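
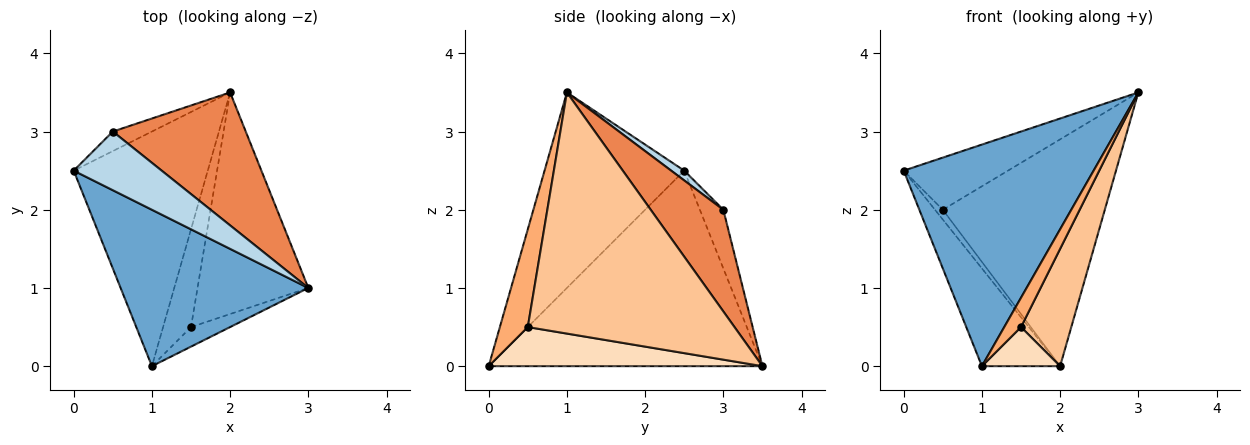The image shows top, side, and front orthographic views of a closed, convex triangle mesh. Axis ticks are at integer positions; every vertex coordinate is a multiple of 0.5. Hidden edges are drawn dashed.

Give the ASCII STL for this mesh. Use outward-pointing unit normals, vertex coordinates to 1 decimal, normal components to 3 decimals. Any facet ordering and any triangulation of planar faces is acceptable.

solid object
 facet normal -0.515 -0.700 0.494
  outer loop
   vertex 1.0 0.0 0.0
   vertex 3.0 1.0 3.5
   vertex 0.0 2.5 2.5
  endloop
 endfacet
 facet normal -0.803 0.229 -0.550
  outer loop
   vertex 2.0 3.5 0.0
   vertex 1.0 0.0 0.0
   vertex 0.0 2.5 2.5
  endloop
 endfacet
 facet normal 0.083 0.662 0.745
  outer loop
   vertex 0.5 3.0 2.0
   vertex 0.0 2.5 2.5
   vertex 3.0 1.0 3.5
  endloop
 endfacet
 facet normal -0.802 0.267 -0.535
  outer loop
   vertex 0.5 3.0 2.0
   vertex 2.0 3.5 0.0
   vertex 0.0 2.5 2.5
  endloop
 endfacet
 facet normal 0.361 0.805 0.472
  outer loop
   vertex 0.5 3.0 2.0
   vertex 3.0 1.0 3.5
   vertex 2.0 3.5 0.0
  endloop
 endfacet
 facet normal 0.811 -0.487 -0.324
  outer loop
   vertex 1.5 0.5 0.5
   vertex 3.0 1.0 3.5
   vertex 1.0 0.0 0.0
  endloop
 endfacet
 facet normal 0.887 -0.216 -0.408
  outer loop
   vertex 1.5 0.5 0.5
   vertex 2.0 3.5 0.0
   vertex 3.0 1.0 3.5
  endloop
 endfacet
 facet normal 0.793 -0.226 -0.566
  outer loop
   vertex 1.5 0.5 0.5
   vertex 1.0 0.0 0.0
   vertex 2.0 3.5 0.0
  endloop
 endfacet
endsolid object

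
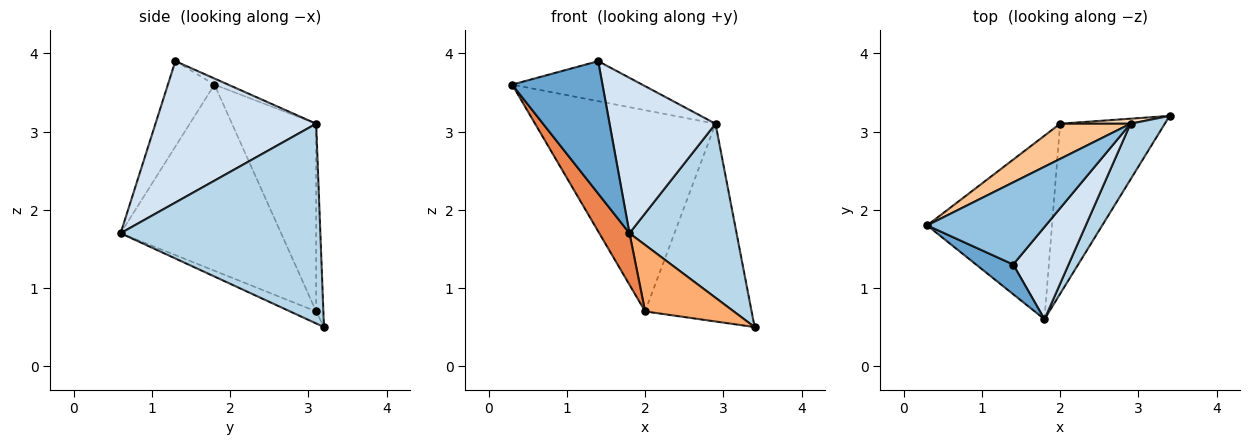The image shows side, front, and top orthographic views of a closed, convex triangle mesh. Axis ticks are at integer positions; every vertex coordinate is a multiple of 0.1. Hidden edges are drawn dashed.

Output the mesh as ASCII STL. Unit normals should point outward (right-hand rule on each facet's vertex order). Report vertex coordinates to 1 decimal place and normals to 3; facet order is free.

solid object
 facet normal -0.450 -0.872 0.196
  outer loop
   vertex 1.4 1.3 3.9
   vertex 0.3 1.8 3.6
   vertex 1.8 0.6 1.7
  endloop
 endfacet
 facet normal -0.046 0.438 0.898
  outer loop
   vertex 2.9 3.1 3.1
   vertex 0.3 1.8 3.6
   vertex 1.4 1.3 3.9
  endloop
 endfacet
 facet normal 0.871 -0.467 0.150
  outer loop
   vertex 2.9 3.1 3.1
   vertex 1.8 0.6 1.7
   vertex 3.4 3.2 0.5
  endloop
 endfacet
 facet normal 0.794 -0.523 0.311
  outer loop
   vertex 2.9 3.1 3.1
   vertex 1.4 1.3 3.9
   vertex 1.8 0.6 1.7
  endloop
 endfacet
 facet normal -0.821 -0.154 -0.550
  outer loop
   vertex 2.0 3.1 0.7
   vertex 1.8 0.6 1.7
   vertex 0.3 1.8 3.6
  endloop
 endfacet
 facet normal -0.106 -0.362 -0.926
  outer loop
   vertex 2.0 3.1 0.7
   vertex 3.4 3.2 0.5
   vertex 1.8 0.6 1.7
  endloop
 endfacet
 facet normal -0.417 0.895 0.157
  outer loop
   vertex 2.0 3.1 0.7
   vertex 0.3 1.8 3.6
   vertex 2.9 3.1 3.1
  endloop
 endfacet
 facet normal -0.068 0.997 0.025
  outer loop
   vertex 2.0 3.1 0.7
   vertex 2.9 3.1 3.1
   vertex 3.4 3.2 0.5
  endloop
 endfacet
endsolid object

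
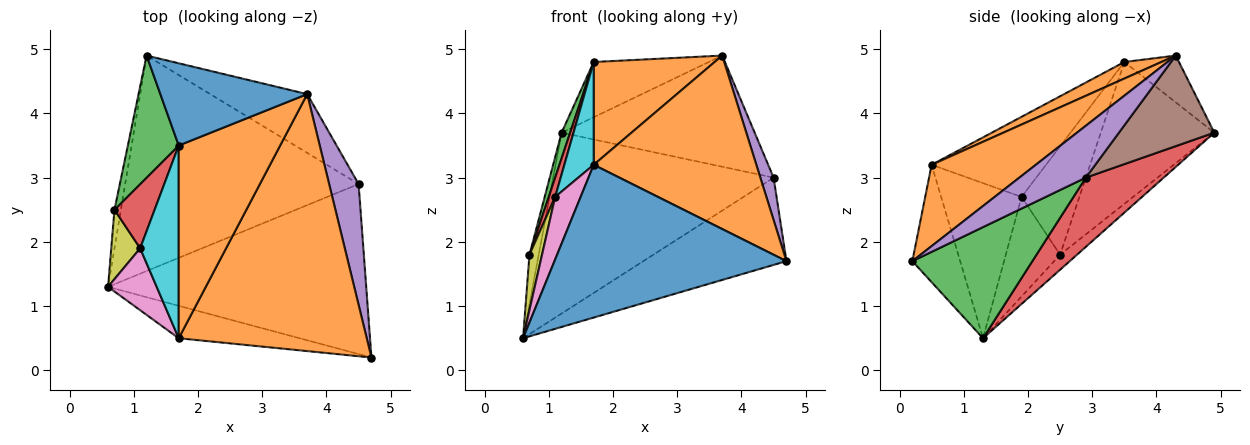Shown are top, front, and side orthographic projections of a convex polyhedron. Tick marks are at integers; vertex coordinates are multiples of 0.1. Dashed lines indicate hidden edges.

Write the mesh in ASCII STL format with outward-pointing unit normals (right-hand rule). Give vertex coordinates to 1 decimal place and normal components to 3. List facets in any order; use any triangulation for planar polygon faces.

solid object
 facet normal -0.198 -0.959 -0.204
  outer loop
   vertex 1.7 0.5 3.2
   vertex 0.6 1.3 0.5
   vertex 4.7 0.2 1.7
  endloop
 endfacet
 facet normal 0.337 -0.527 0.780
  outer loop
   vertex 1.7 0.5 3.2
   vertex 4.7 0.2 1.7
   vertex 3.7 4.3 4.9
  endloop
 endfacet
 facet normal 0.358 0.427 -0.831
  outer loop
   vertex 4.5 2.9 3.0
   vertex 4.7 0.2 1.7
   vertex 0.6 1.3 0.5
  endloop
 endfacet
 facet normal 0.222 0.627 -0.747
  outer loop
   vertex 4.5 2.9 3.0
   vertex 0.6 1.3 0.5
   vertex 1.2 4.9 3.7
  endloop
 endfacet
 facet normal 0.857 -0.171 0.487
  outer loop
   vertex 4.5 2.9 3.0
   vertex 3.7 4.3 4.9
   vertex 4.7 0.2 1.7
  endloop
 endfacet
 facet normal 0.400 0.810 -0.428
  outer loop
   vertex 4.5 2.9 3.0
   vertex 1.2 4.9 3.7
   vertex 3.7 4.3 4.9
  endloop
 endfacet
 facet normal -0.913 -0.289 0.286
  outer loop
   vertex 1.1 1.9 2.7
   vertex 0.6 1.3 0.5
   vertex 1.7 0.5 3.2
  endloop
 endfacet
 facet normal -0.821 0.450 -0.352
  outer loop
   vertex 0.7 2.5 1.8
   vertex 1.2 4.9 3.7
   vertex 0.6 1.3 0.5
  endloop
 endfacet
 facet normal -0.938 -0.217 0.272
  outer loop
   vertex 0.7 2.5 1.8
   vertex 0.6 1.3 0.5
   vertex 1.1 1.9 2.7
  endloop
 endfacet
 facet normal -0.878 -0.225 0.423
  outer loop
   vertex 1.7 3.5 4.8
   vertex 1.1 1.9 2.7
   vertex 1.7 0.5 3.2
  endloop
 endfacet
 facet normal -0.256 0.539 0.802
  outer loop
   vertex 1.7 3.5 4.8
   vertex 3.7 4.3 4.9
   vertex 1.2 4.9 3.7
  endloop
 endfacet
 facet normal 0.143 -0.466 0.873
  outer loop
   vertex 1.7 3.5 4.8
   vertex 1.7 0.5 3.2
   vertex 3.7 4.3 4.9
  endloop
 endfacet
 facet normal -0.939 -0.071 0.337
  outer loop
   vertex 1.7 3.5 4.8
   vertex 1.2 4.9 3.7
   vertex 0.7 2.5 1.8
  endloop
 endfacet
 facet normal -0.933 -0.104 0.345
  outer loop
   vertex 1.7 3.5 4.8
   vertex 0.7 2.5 1.8
   vertex 1.1 1.9 2.7
  endloop
 endfacet
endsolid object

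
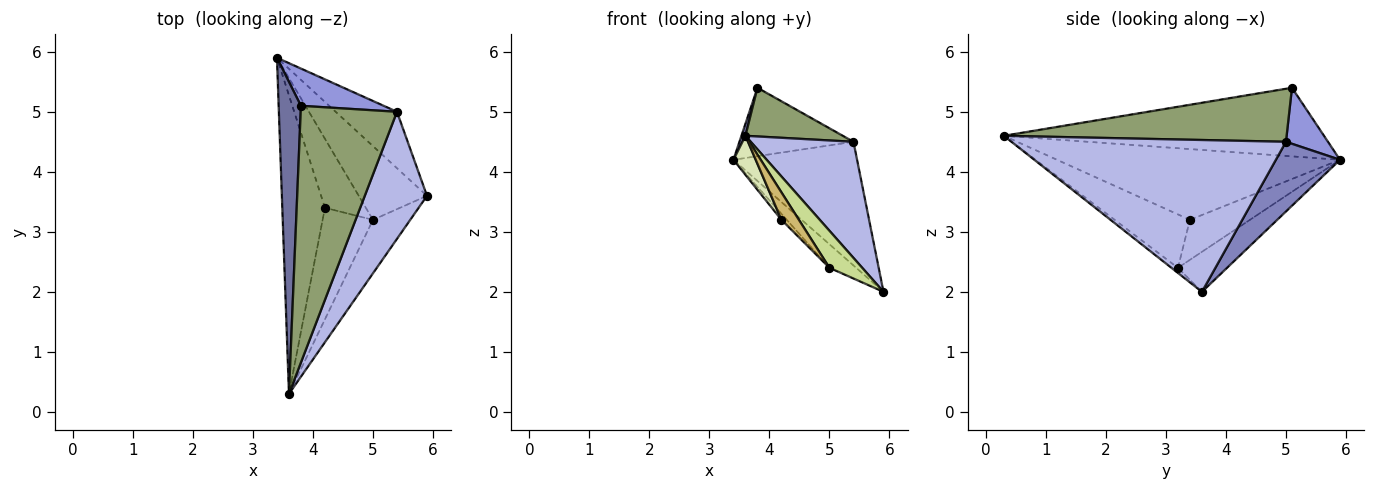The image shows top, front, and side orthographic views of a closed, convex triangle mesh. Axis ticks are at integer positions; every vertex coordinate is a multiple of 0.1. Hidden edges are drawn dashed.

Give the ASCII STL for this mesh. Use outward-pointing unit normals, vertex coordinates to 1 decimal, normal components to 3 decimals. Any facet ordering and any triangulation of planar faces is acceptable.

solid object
 facet normal -0.951 -0.012 0.309
  outer loop
   vertex 3.8 5.1 5.4
   vertex 3.4 5.9 4.2
   vertex 3.6 0.3 4.6
  endloop
 endfacet
 facet normal 0.427 0.823 -0.375
  outer loop
   vertex 5.4 5.0 4.5
   vertex 5.9 3.6 2.0
   vertex 3.4 5.9 4.2
  endloop
 endfacet
 facet normal 0.308 0.836 0.455
  outer loop
   vertex 5.4 5.0 4.5
   vertex 3.4 5.9 4.2
   vertex 3.8 5.1 5.4
  endloop
 endfacet
 facet normal 0.874 -0.327 0.358
  outer loop
   vertex 5.4 5.0 4.5
   vertex 3.6 0.3 4.6
   vertex 5.9 3.6 2.0
  endloop
 endfacet
 facet normal 0.476 -0.164 0.864
  outer loop
   vertex 5.4 5.0 4.5
   vertex 3.8 5.1 5.4
   vertex 3.6 0.3 4.6
  endloop
 endfacet
 facet normal -0.488 0.265 -0.832
  outer loop
   vertex 5.0 3.2 2.4
   vertex 3.4 5.9 4.2
   vertex 5.9 3.6 2.0
  endloop
 endfacet
 facet normal -0.112 -0.566 -0.817
  outer loop
   vertex 5.0 3.2 2.4
   vertex 5.9 3.6 2.0
   vertex 3.6 0.3 4.6
  endloop
 endfacet
 facet normal -0.854 -0.067 -0.515
  outer loop
   vertex 4.2 3.4 3.2
   vertex 3.6 0.3 4.6
   vertex 3.4 5.9 4.2
  endloop
 endfacet
 facet normal -0.698 0.062 -0.713
  outer loop
   vertex 4.2 3.4 3.2
   vertex 3.4 5.9 4.2
   vertex 5.0 3.2 2.4
  endloop
 endfacet
 facet normal -0.718 -0.166 -0.676
  outer loop
   vertex 4.2 3.4 3.2
   vertex 5.0 3.2 2.4
   vertex 3.6 0.3 4.6
  endloop
 endfacet
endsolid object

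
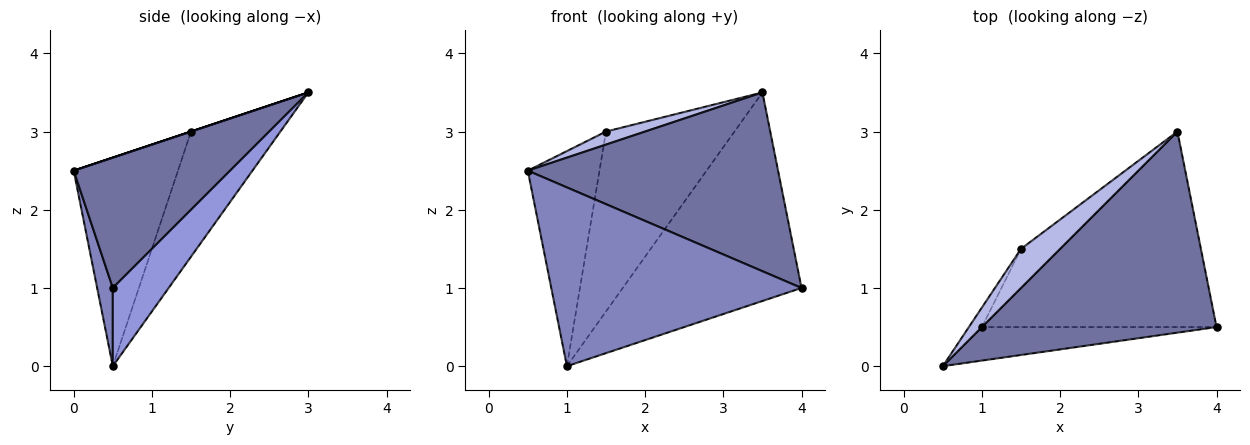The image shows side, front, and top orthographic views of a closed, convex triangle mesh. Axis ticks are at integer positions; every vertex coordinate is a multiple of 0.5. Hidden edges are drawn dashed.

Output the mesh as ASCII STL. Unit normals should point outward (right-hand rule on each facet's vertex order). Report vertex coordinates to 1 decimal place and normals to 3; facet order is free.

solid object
 facet normal 0.383 -0.614 0.690
  outer loop
   vertex 3.5 3.0 3.5
   vertex 0.5 0.0 2.5
   vertex 4.0 0.5 1.0
  endloop
 endfacet
 facet normal 0.061 -0.981 -0.184
  outer loop
   vertex 1.0 0.5 0.0
   vertex 4.0 0.5 1.0
   vertex 0.5 0.0 2.5
  endloop
 endfacet
 facet normal 0.222 0.711 -0.667
  outer loop
   vertex 1.0 0.5 0.0
   vertex 3.5 3.0 3.5
   vertex 4.0 0.5 1.0
  endloop
 endfacet
 facet normal 0.000 -0.316 0.949
  outer loop
   vertex 1.5 1.5 3.0
   vertex 0.5 0.0 2.5
   vertex 3.5 3.0 3.5
  endloop
 endfacet
 facet normal -0.823 0.566 -0.051
  outer loop
   vertex 1.5 1.5 3.0
   vertex 1.0 0.5 0.0
   vertex 0.5 0.0 2.5
  endloop
 endfacet
 facet normal -0.562 0.808 -0.176
  outer loop
   vertex 1.5 1.5 3.0
   vertex 3.5 3.0 3.5
   vertex 1.0 0.5 0.0
  endloop
 endfacet
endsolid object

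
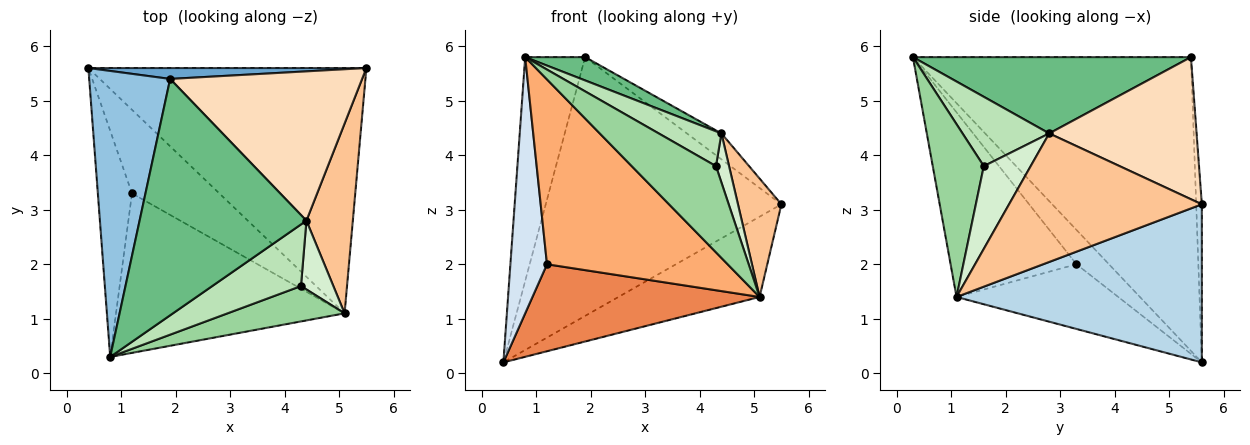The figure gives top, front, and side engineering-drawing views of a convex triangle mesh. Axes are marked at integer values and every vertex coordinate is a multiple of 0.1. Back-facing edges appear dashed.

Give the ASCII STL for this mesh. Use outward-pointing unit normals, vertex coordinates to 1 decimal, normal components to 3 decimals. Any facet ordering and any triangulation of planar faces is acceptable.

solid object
 facet normal -0.024 0.999 0.042
  outer loop
   vertex 1.9 5.4 5.8
   vertex 5.5 5.6 3.1
   vertex 0.4 5.6 0.2
  endloop
 endfacet
 facet normal -0.944 0.204 0.260
  outer loop
   vertex 1.9 5.4 5.8
   vertex 0.4 5.6 0.2
   vertex 0.8 0.3 5.8
  endloop
 endfacet
 facet normal 0.475 0.274 -0.836
  outer loop
   vertex 5.1 1.1 1.4
   vertex 0.4 5.6 0.2
   vertex 5.5 5.6 3.1
  endloop
 endfacet
 facet normal -0.554 -0.624 -0.551
  outer loop
   vertex 1.2 3.3 2.0
   vertex 0.8 0.3 5.8
   vertex 0.4 5.6 0.2
  endloop
 endfacet
 facet normal -0.457 -0.641 -0.617
  outer loop
   vertex 1.2 3.3 2.0
   vertex 0.4 5.6 0.2
   vertex 5.1 1.1 1.4
  endloop
 endfacet
 facet normal -0.467 -0.670 -0.578
  outer loop
   vertex 1.2 3.3 2.0
   vertex 5.1 1.1 1.4
   vertex 0.8 0.3 5.8
  endloop
 endfacet
 facet normal 0.920 -0.207 0.332
  outer loop
   vertex 4.4 2.8 4.4
   vertex 5.1 1.1 1.4
   vertex 5.5 5.6 3.1
  endloop
 endfacet
 facet normal 0.589 0.138 0.796
  outer loop
   vertex 4.4 2.8 4.4
   vertex 5.5 5.6 3.1
   vertex 1.9 5.4 5.8
  endloop
 endfacet
 facet normal 0.414 -0.089 0.906
  outer loop
   vertex 4.4 2.8 4.4
   vertex 1.9 5.4 5.8
   vertex 0.8 0.3 5.8
  endloop
 endfacet
 facet normal 0.489 -0.807 0.331
  outer loop
   vertex 4.3 1.6 3.8
   vertex 0.8 0.3 5.8
   vertex 5.1 1.1 1.4
  endloop
 endfacet
 facet normal 0.562 -0.407 0.720
  outer loop
   vertex 4.3 1.6 3.8
   vertex 4.4 2.8 4.4
   vertex 0.8 0.3 5.8
  endloop
 endfacet
 facet normal 0.901 -0.252 0.353
  outer loop
   vertex 4.3 1.6 3.8
   vertex 5.1 1.1 1.4
   vertex 4.4 2.8 4.4
  endloop
 endfacet
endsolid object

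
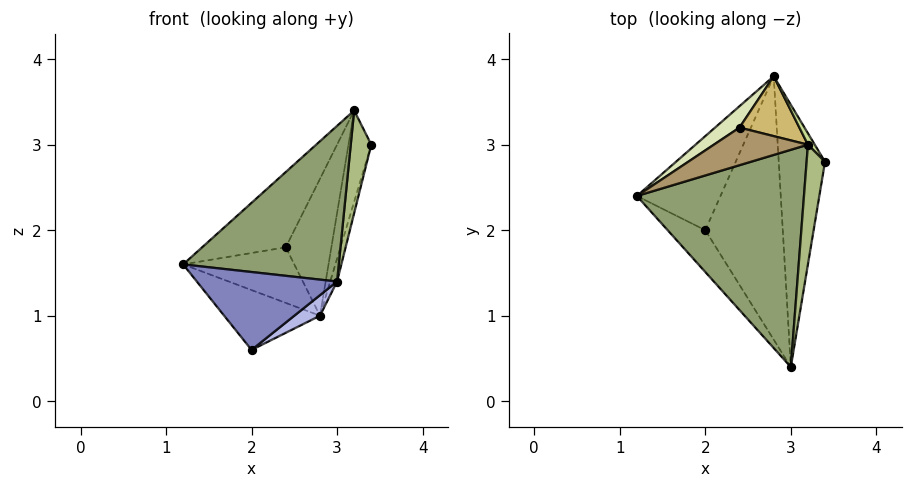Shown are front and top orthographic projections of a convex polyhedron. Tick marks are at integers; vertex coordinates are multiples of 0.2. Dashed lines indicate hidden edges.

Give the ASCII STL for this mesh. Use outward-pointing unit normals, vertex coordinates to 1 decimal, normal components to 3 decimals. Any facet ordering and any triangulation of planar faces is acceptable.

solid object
 facet normal 0.961 0.024 -0.276
  outer loop
   vertex 2.8 3.8 1.0
   vertex 3.4 2.8 3.0
   vertex 3.0 0.4 1.4
  endloop
 endfacet
 facet normal -0.718 -0.613 -0.329
  outer loop
   vertex 2.0 2.0 0.6
   vertex 3.0 0.4 1.4
   vertex 1.2 2.4 1.6
  endloop
 endfacet
 facet normal -0.618 0.422 -0.663
  outer loop
   vertex 2.0 2.0 0.6
   vertex 1.2 2.4 1.6
   vertex 2.8 3.8 1.0
  endloop
 endfacet
 facet normal 0.558 -0.064 -0.827
  outer loop
   vertex 2.0 2.0 0.6
   vertex 2.8 3.8 1.0
   vertex 3.0 0.4 1.4
  endloop
 endfacet
 facet normal -0.487 -0.509 0.710
  outer loop
   vertex 3.2 3.0 3.4
   vertex 1.2 2.4 1.6
   vertex 3.0 0.4 1.4
  endloop
 endfacet
 facet normal 0.655 -0.492 0.573
  outer loop
   vertex 3.2 3.0 3.4
   vertex 3.0 0.4 1.4
   vertex 3.4 2.8 3.0
  endloop
 endfacet
 facet normal 0.778 0.623 0.078
  outer loop
   vertex 3.2 3.0 3.4
   vertex 3.4 2.8 3.0
   vertex 2.8 3.8 1.0
  endloop
 endfacet
 facet normal -0.563 0.771 0.297
  outer loop
   vertex 2.4 3.2 1.8
   vertex 2.8 3.8 1.0
   vertex 1.2 2.4 1.6
  endloop
 endfacet
 facet normal -0.557 0.743 0.371
  outer loop
   vertex 2.4 3.2 1.8
   vertex 1.2 2.4 1.6
   vertex 3.2 3.0 3.4
  endloop
 endfacet
 facet normal -0.497 0.795 0.348
  outer loop
   vertex 2.4 3.2 1.8
   vertex 3.2 3.0 3.4
   vertex 2.8 3.8 1.0
  endloop
 endfacet
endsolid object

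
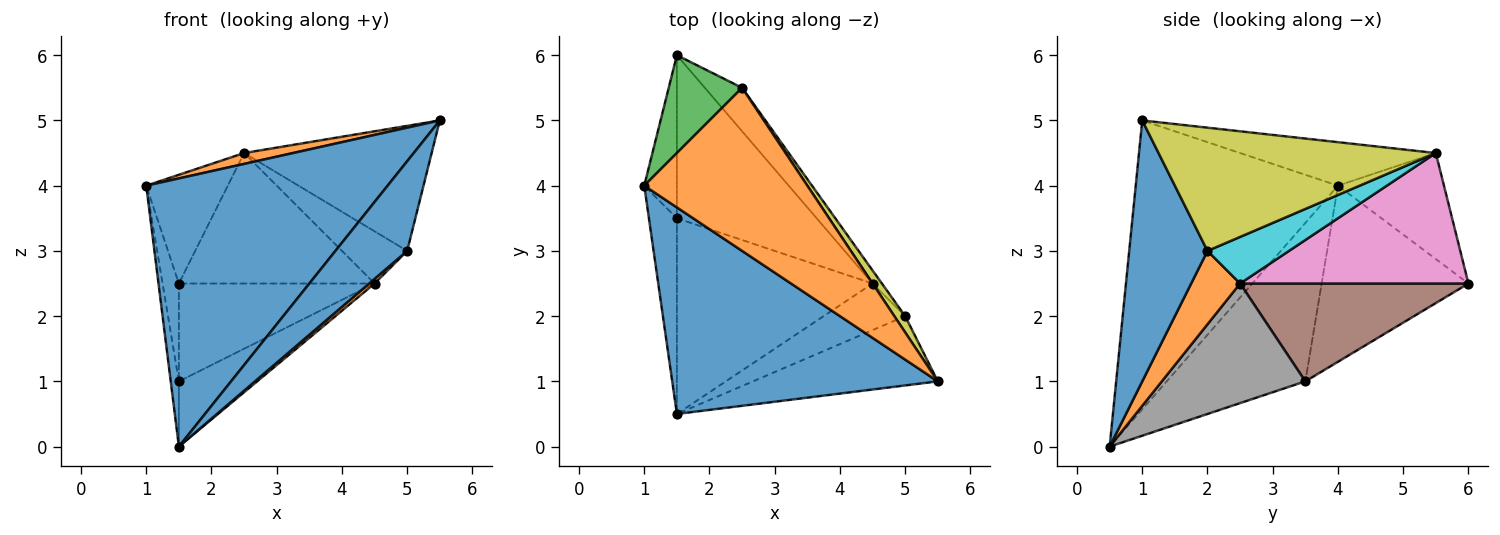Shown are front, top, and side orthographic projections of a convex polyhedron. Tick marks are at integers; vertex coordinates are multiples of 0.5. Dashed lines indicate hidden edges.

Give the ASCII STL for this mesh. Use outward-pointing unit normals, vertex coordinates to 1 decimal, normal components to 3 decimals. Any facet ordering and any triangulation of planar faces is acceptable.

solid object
 facet normal -0.553 -0.660 0.508
  outer loop
   vertex 1.5 0.5 0.0
   vertex 5.5 1.0 5.0
   vertex 1.0 4.0 4.0
  endloop
 endfacet
 facet normal -0.257 -0.064 0.964
  outer loop
   vertex 2.5 5.5 4.5
   vertex 1.0 4.0 4.0
   vertex 5.5 1.0 5.0
  endloop
 endfacet
 facet normal -0.695 0.535 0.481
  outer loop
   vertex 2.5 5.5 4.5
   vertex 1.5 6.0 2.5
   vertex 1.0 4.0 4.0
  endloop
 endfacet
 facet normal -0.983 0.058 -0.173
  outer loop
   vertex 1.5 3.5 1.0
   vertex 1.5 0.5 0.0
   vertex 1.0 4.0 4.0
  endloop
 endfacet
 facet normal -0.977 0.109 -0.181
  outer loop
   vertex 1.5 3.5 1.0
   vertex 1.0 4.0 4.0
   vertex 1.5 6.0 2.5
  endloop
 endfacet
 facet normal 0.515 0.441 -0.735
  outer loop
   vertex 4.5 2.5 2.5
   vertex 1.5 3.5 1.0
   vertex 1.5 6.0 2.5
  endloop
 endfacet
 facet normal 0.742 0.636 -0.212
  outer loop
   vertex 4.5 2.5 2.5
   vertex 1.5 6.0 2.5
   vertex 2.5 5.5 4.5
  endloop
 endfacet
 facet normal 0.502 0.274 -0.821
  outer loop
   vertex 4.5 2.5 2.5
   vertex 1.5 0.5 0.0
   vertex 1.5 3.5 1.0
  endloop
 endfacet
 facet normal 0.826 0.559 0.073
  outer loop
   vertex 5.0 2.0 3.0
   vertex 2.5 5.5 4.5
   vertex 5.5 1.0 5.0
  endloop
 endfacet
 facet normal 0.772 0.617 -0.154
  outer loop
   vertex 5.0 2.0 3.0
   vertex 4.5 2.5 2.5
   vertex 2.5 5.5 4.5
  endloop
 endfacet
 facet normal 0.653 -0.599 -0.463
  outer loop
   vertex 5.0 2.0 3.0
   vertex 5.5 1.0 5.0
   vertex 1.5 0.5 0.0
  endloop
 endfacet
 facet normal 0.667 -0.074 -0.741
  outer loop
   vertex 5.0 2.0 3.0
   vertex 1.5 0.5 0.0
   vertex 4.5 2.5 2.5
  endloop
 endfacet
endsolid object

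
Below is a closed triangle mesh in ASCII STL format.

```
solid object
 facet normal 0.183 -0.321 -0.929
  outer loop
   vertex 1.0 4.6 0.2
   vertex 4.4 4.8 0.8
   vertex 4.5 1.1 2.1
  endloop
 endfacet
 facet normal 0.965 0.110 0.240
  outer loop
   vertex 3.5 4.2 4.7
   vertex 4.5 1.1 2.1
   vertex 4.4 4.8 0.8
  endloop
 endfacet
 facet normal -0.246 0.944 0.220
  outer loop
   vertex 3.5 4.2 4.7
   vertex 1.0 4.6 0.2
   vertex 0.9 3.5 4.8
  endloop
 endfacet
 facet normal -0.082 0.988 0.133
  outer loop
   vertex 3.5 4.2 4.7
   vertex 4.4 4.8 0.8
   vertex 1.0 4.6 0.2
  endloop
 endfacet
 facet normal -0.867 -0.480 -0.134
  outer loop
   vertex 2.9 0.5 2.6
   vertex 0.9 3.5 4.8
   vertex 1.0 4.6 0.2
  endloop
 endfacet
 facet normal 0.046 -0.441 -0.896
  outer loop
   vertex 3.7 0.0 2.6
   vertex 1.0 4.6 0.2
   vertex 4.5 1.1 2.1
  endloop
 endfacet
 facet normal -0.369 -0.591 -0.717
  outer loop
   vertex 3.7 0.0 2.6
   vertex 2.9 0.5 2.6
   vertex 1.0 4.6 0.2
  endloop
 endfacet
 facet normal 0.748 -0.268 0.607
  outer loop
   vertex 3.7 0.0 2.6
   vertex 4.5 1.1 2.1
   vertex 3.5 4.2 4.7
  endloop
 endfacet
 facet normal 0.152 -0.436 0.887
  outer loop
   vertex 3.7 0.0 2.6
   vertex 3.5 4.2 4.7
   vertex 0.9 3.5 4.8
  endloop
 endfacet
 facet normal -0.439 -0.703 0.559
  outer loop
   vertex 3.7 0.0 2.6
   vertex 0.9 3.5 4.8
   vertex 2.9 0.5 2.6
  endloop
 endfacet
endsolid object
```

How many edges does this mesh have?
15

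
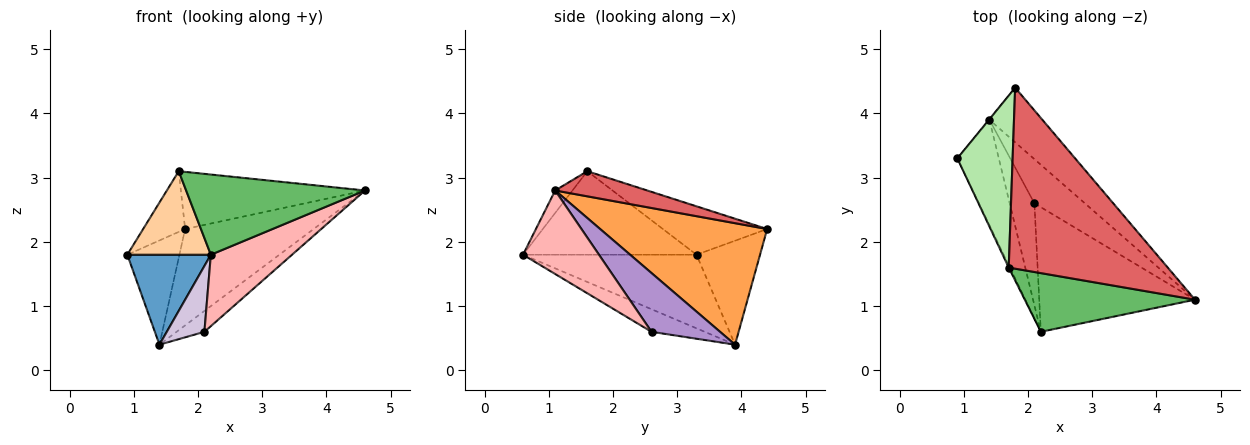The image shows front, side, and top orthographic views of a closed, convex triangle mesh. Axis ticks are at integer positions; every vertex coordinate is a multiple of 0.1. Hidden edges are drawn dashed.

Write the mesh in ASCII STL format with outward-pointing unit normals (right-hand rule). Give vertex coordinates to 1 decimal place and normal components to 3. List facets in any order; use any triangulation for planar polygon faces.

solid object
 facet normal -0.803 -0.387 -0.453
  outer loop
   vertex 1.4 3.9 0.4
   vertex 2.2 0.6 1.8
   vertex 0.9 3.3 1.8
  endloop
 endfacet
 facet normal -0.773 0.634 -0.004
  outer loop
   vertex 1.8 4.4 2.2
   vertex 1.4 3.9 0.4
   vertex 0.9 3.3 1.8
  endloop
 endfacet
 facet normal 0.749 0.576 -0.327
  outer loop
   vertex 1.8 4.4 2.2
   vertex 4.6 1.1 2.8
   vertex 1.4 3.9 0.4
  endloop
 endfacet
 facet normal -0.901 -0.434 -0.013
  outer loop
   vertex 1.7 1.6 3.1
   vertex 0.9 3.3 1.8
   vertex 2.2 0.6 1.8
  endloop
 endfacet
 facet normal -0.078 -0.804 0.589
  outer loop
   vertex 1.7 1.6 3.1
   vertex 2.2 0.6 1.8
   vertex 4.6 1.1 2.8
  endloop
 endfacet
 facet normal -0.637 0.256 0.727
  outer loop
   vertex 1.7 1.6 3.1
   vertex 1.8 4.4 2.2
   vertex 0.9 3.3 1.8
  endloop
 endfacet
 facet normal 0.149 0.298 0.943
  outer loop
   vertex 1.7 1.6 3.1
   vertex 4.6 1.1 2.8
   vertex 1.8 4.4 2.2
  endloop
 endfacet
 facet normal 0.422 -0.451 -0.787
  outer loop
   vertex 2.1 2.6 0.6
   vertex 4.6 1.1 2.8
   vertex 2.2 0.6 1.8
  endloop
 endfacet
 facet normal 0.725 0.294 -0.623
  outer loop
   vertex 2.1 2.6 0.6
   vertex 1.4 3.9 0.4
   vertex 4.6 1.1 2.8
  endloop
 endfacet
 facet normal -0.609 -0.430 -0.666
  outer loop
   vertex 2.1 2.6 0.6
   vertex 2.2 0.6 1.8
   vertex 1.4 3.9 0.4
  endloop
 endfacet
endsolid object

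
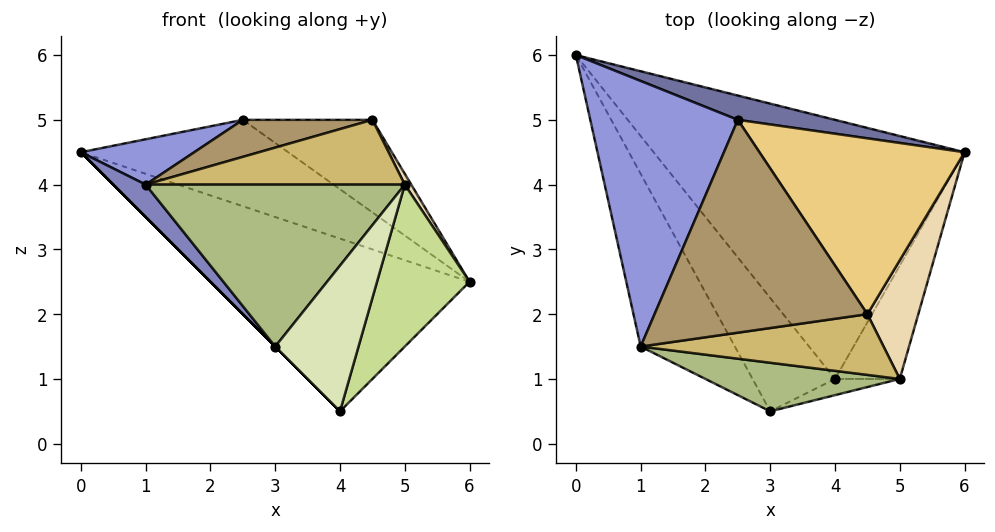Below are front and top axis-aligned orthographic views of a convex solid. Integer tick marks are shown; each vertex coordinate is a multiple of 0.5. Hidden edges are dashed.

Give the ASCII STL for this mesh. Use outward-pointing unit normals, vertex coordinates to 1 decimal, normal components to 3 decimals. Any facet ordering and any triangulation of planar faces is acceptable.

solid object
 facet normal 0.314 0.914 0.257
  outer loop
   vertex 2.5 5.0 5.0
   vertex 6.0 4.5 2.5
   vertex 0.0 6.0 4.5
  endloop
 endfacet
 facet normal -0.797 -0.111 -0.593
  outer loop
   vertex 1.0 1.5 4.0
   vertex 0.0 6.0 4.5
   vertex 3.0 0.5 1.5
  endloop
 endfacet
 facet normal -0.256 -0.163 0.953
  outer loop
   vertex 1.0 1.5 4.0
   vertex 2.5 5.0 5.0
   vertex 0.0 6.0 4.5
  endloop
 endfacet
 facet normal -0.137 0.549 -0.824
  outer loop
   vertex 4.0 1.0 0.5
   vertex 0.0 6.0 4.5
   vertex 6.0 4.5 2.5
  endloop
 endfacet
 facet normal -0.707 0.000 -0.707
  outer loop
   vertex 4.0 1.0 0.5
   vertex 3.0 0.5 1.5
   vertex 0.0 6.0 4.5
  endloop
 endfacet
 facet normal -0.119 -0.951 0.285
  outer loop
   vertex 5.0 1.0 4.0
   vertex 1.0 1.5 4.0
   vertex 3.0 0.5 1.5
  endloop
 endfacet
 facet normal 0.895 -0.365 -0.256
  outer loop
   vertex 5.0 1.0 4.0
   vertex 4.0 1.0 0.5
   vertex 6.0 4.5 2.5
  endloop
 endfacet
 facet normal 0.361 -0.927 -0.103
  outer loop
   vertex 5.0 1.0 4.0
   vertex 3.0 0.5 1.5
   vertex 4.0 1.0 0.5
  endloop
 endfacet
 facet normal -0.249 -0.166 0.954
  outer loop
   vertex 4.5 2.0 5.0
   vertex 2.5 5.0 5.0
   vertex 1.0 1.5 4.0
  endloop
 endfacet
 facet normal -0.091 -0.727 0.681
  outer loop
   vertex 4.5 2.0 5.0
   vertex 1.0 1.5 4.0
   vertex 5.0 1.0 4.0
  endloop
 endfacet
 facet normal 0.573 0.382 0.725
  outer loop
   vertex 4.5 2.0 5.0
   vertex 6.0 4.5 2.5
   vertex 2.5 5.0 5.0
  endloop
 endfacet
 facet normal 0.875 -0.044 0.481
  outer loop
   vertex 4.5 2.0 5.0
   vertex 5.0 1.0 4.0
   vertex 6.0 4.5 2.5
  endloop
 endfacet
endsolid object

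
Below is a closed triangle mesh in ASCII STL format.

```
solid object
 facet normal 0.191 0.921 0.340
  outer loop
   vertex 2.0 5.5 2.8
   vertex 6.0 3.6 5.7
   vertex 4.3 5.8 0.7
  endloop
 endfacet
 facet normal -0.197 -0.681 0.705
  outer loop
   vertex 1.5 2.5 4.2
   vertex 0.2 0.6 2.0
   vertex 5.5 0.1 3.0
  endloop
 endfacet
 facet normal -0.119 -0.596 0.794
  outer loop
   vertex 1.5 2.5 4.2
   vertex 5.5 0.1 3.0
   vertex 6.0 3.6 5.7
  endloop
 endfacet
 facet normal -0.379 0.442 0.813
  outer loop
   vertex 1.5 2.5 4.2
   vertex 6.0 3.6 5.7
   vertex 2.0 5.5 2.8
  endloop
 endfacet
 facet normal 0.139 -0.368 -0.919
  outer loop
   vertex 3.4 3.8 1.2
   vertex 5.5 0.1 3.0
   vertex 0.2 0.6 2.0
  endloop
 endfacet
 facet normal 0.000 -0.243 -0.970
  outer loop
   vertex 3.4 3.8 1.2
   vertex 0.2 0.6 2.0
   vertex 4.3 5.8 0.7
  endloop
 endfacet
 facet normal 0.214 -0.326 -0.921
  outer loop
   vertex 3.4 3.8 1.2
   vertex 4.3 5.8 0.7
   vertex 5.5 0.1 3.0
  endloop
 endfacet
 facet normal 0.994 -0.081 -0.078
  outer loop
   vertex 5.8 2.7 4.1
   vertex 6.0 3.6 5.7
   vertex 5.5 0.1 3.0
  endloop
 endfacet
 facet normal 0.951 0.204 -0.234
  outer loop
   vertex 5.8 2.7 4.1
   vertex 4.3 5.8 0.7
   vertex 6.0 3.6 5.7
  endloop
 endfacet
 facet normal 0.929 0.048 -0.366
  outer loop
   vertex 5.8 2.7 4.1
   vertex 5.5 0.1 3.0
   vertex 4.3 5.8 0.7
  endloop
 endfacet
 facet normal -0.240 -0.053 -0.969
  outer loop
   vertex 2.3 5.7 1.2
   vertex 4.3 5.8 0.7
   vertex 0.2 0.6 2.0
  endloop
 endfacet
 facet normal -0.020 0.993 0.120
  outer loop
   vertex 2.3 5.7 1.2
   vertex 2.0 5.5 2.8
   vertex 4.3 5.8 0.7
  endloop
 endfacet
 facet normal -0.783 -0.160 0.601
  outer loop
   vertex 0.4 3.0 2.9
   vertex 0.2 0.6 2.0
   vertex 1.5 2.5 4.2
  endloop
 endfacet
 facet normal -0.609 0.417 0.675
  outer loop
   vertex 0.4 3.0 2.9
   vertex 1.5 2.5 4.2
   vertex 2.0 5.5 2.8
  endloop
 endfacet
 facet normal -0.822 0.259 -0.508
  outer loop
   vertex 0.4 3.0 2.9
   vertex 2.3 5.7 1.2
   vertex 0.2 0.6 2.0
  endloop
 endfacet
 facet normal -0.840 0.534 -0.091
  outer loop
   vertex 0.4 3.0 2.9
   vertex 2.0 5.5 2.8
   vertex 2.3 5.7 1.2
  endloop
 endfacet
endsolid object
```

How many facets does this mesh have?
16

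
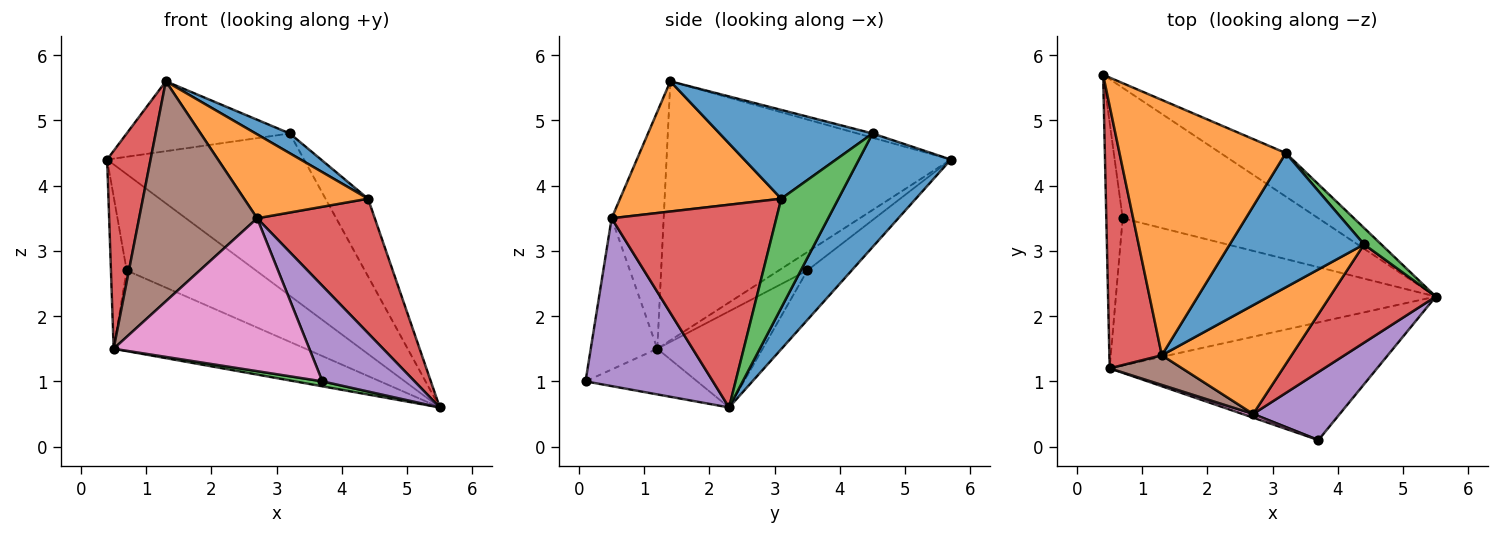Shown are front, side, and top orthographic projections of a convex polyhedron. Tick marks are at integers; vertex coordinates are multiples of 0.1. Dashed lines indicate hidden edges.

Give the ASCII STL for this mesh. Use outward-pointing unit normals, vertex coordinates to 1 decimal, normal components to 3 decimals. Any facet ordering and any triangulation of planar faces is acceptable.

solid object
 facet normal 0.411 0.880 -0.236
  outer loop
   vertex 3.2 4.5 4.8
   vertex 5.5 2.3 0.6
   vertex 0.4 5.7 4.4
  endloop
 endfacet
 facet normal -0.025 0.264 0.964
  outer loop
   vertex 3.2 4.5 4.8
   vertex 0.4 5.7 4.4
   vertex 1.3 1.4 5.6
  endloop
 endfacet
 facet normal -0.168 -0.041 -0.985
  outer loop
   vertex 0.5 1.2 1.5
   vertex 5.5 2.3 0.6
   vertex 3.7 0.1 1.0
  endloop
 endfacet
 facet normal -0.969 -0.148 0.196
  outer loop
   vertex 0.5 1.2 1.5
   vertex 1.3 1.4 5.6
   vertex 0.4 5.7 4.4
  endloop
 endfacet
 facet normal 0.747 -0.541 0.386
  outer loop
   vertex 2.7 0.5 3.5
   vertex 3.7 0.1 1.0
   vertex 5.5 2.3 0.6
  endloop
 endfacet
 facet normal -0.400 -0.908 0.122
  outer loop
   vertex 2.7 0.5 3.5
   vertex 1.3 1.4 5.6
   vertex 0.5 1.2 1.5
  endloop
 endfacet
 facet normal -0.322 -0.947 0.023
  outer loop
   vertex 2.7 0.5 3.5
   vertex 0.5 1.2 1.5
   vertex 3.7 0.1 1.0
  endloop
 endfacet
 facet normal -0.199 0.582 -0.788
  outer loop
   vertex 0.7 3.5 2.7
   vertex 0.4 5.7 4.4
   vertex 5.5 2.3 0.6
  endloop
 endfacet
 facet normal -0.691 0.381 -0.615
  outer loop
   vertex 0.7 3.5 2.7
   vertex 0.5 1.2 1.5
   vertex 0.4 5.7 4.4
  endloop
 endfacet
 facet normal -0.255 0.465 -0.848
  outer loop
   vertex 0.7 3.5 2.7
   vertex 5.5 2.3 0.6
   vertex 0.5 1.2 1.5
  endloop
 endfacet
 facet normal 0.548 -0.122 0.828
  outer loop
   vertex 4.4 3.1 3.8
   vertex 3.2 4.5 4.8
   vertex 1.3 1.4 5.6
  endloop
 endfacet
 facet normal 0.622 -0.478 0.620
  outer loop
   vertex 4.4 3.1 3.8
   vertex 1.3 1.4 5.6
   vertex 2.7 0.5 3.5
  endloop
 endfacet
 facet normal 0.796 0.592 0.125
  outer loop
   vertex 4.4 3.1 3.8
   vertex 5.5 2.3 0.6
   vertex 3.2 4.5 4.8
  endloop
 endfacet
 facet normal 0.749 -0.535 0.391
  outer loop
   vertex 4.4 3.1 3.8
   vertex 2.7 0.5 3.5
   vertex 5.5 2.3 0.6
  endloop
 endfacet
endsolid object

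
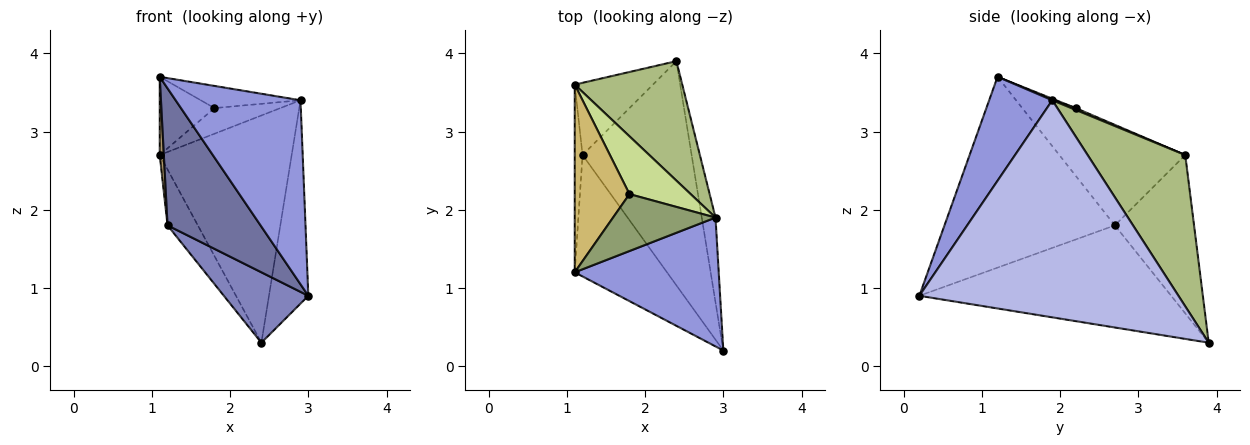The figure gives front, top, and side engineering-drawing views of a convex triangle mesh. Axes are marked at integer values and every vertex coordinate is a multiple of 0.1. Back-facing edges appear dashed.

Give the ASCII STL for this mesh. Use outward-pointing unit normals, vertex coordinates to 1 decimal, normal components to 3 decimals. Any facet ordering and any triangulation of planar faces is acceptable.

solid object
 facet normal -0.808 -0.441 -0.391
  outer loop
   vertex 1.2 2.7 1.8
   vertex 3.0 0.2 0.9
   vertex 1.1 1.2 3.7
  endloop
 endfacet
 facet normal -0.666 -0.223 -0.712
  outer loop
   vertex 1.2 2.7 1.8
   vertex 2.4 3.9 0.3
   vertex 3.0 0.2 0.9
  endloop
 endfacet
 facet normal 0.383 -0.757 0.530
  outer loop
   vertex 2.9 1.9 3.4
   vertex 1.1 1.2 3.7
   vertex 3.0 0.2 0.9
  endloop
 endfacet
 facet normal 0.987 0.150 -0.062
  outer loop
   vertex 2.9 1.9 3.4
   vertex 3.0 0.2 0.9
   vertex 2.4 3.9 0.3
  endloop
 endfacet
 facet normal 0.014 0.363 0.932
  outer loop
   vertex 1.8 2.2 3.3
   vertex 1.1 1.2 3.7
   vertex 2.9 1.9 3.4
  endloop
 endfacet
 facet normal 0.548 0.740 0.389
  outer loop
   vertex 1.1 3.6 2.7
   vertex 2.9 1.9 3.4
   vertex 2.4 3.9 0.3
  endloop
 endfacet
 facet normal 0.027 0.405 0.914
  outer loop
   vertex 1.1 3.6 2.7
   vertex 1.8 2.2 3.3
   vertex 2.9 1.9 3.4
  endloop
 endfacet
 facet normal -0.848 0.325 -0.419
  outer loop
   vertex 1.1 3.6 2.7
   vertex 2.4 3.9 0.3
   vertex 1.2 2.7 1.8
  endloop
 endfacet
 facet normal -0.996 -0.033 -0.078
  outer loop
   vertex 1.1 3.6 2.7
   vertex 1.2 2.7 1.8
   vertex 1.1 1.2 3.7
  endloop
 endfacet
 facet normal -0.022 0.385 0.923
  outer loop
   vertex 1.1 3.6 2.7
   vertex 1.1 1.2 3.7
   vertex 1.8 2.2 3.3
  endloop
 endfacet
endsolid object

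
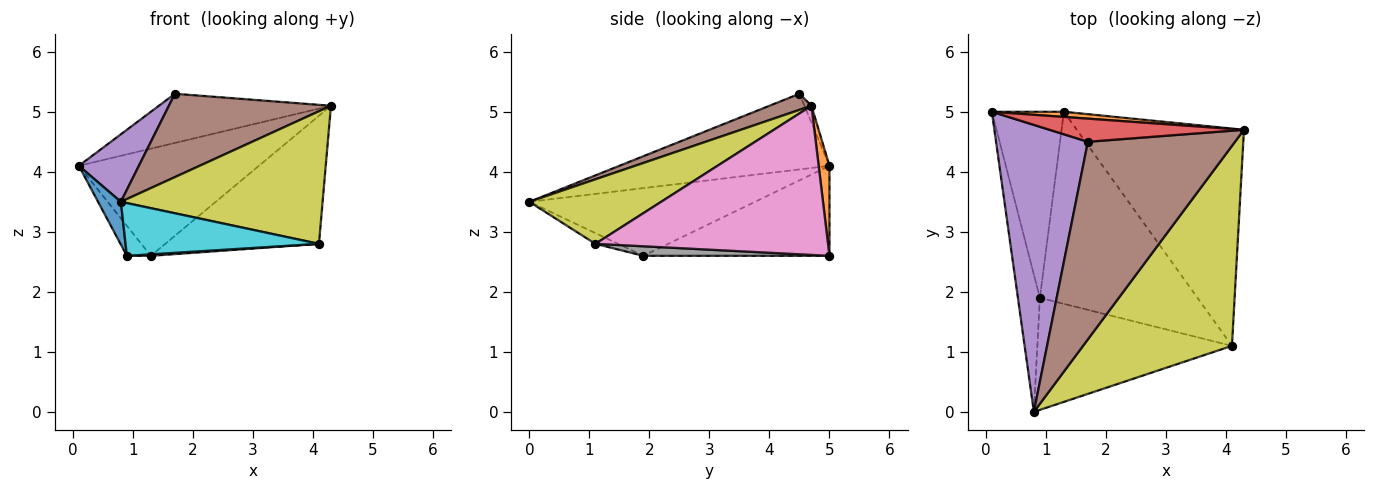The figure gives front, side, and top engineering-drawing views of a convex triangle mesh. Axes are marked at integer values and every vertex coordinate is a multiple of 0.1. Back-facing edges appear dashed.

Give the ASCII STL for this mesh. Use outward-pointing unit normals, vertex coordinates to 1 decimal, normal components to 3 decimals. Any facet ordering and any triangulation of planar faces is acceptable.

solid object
 facet normal -0.947 -0.096 -0.307
  outer loop
   vertex 0.9 1.9 2.6
   vertex 0.8 0.0 3.5
   vertex 0.1 5.0 4.1
  endloop
 endfacet
 facet normal 0.060 0.997 0.048
  outer loop
   vertex 1.3 5.0 2.6
   vertex 0.1 5.0 4.1
   vertex 4.3 4.7 5.1
  endloop
 endfacet
 facet normal -0.777 0.100 -0.622
  outer loop
   vertex 1.3 5.0 2.6
   vertex 0.9 1.9 2.6
   vertex 0.1 5.0 4.1
  endloop
 endfacet
 facet normal -0.037 0.904 0.426
  outer loop
   vertex 1.7 4.5 5.3
   vertex 4.3 4.7 5.1
   vertex 0.1 5.0 4.1
  endloop
 endfacet
 facet normal -0.625 -0.179 0.760
  outer loop
   vertex 1.7 4.5 5.3
   vertex 0.1 5.0 4.1
   vertex 0.8 0.0 3.5
  endloop
 endfacet
 facet normal 0.100 -0.387 0.917
  outer loop
   vertex 1.7 4.5 5.3
   vertex 0.8 0.0 3.5
   vertex 4.3 4.7 5.1
  endloop
 endfacet
 facet normal 0.609 0.403 -0.683
  outer loop
   vertex 4.1 1.1 2.8
   vertex 1.3 5.0 2.6
   vertex 4.3 4.7 5.1
  endloop
 endfacet
 facet normal 0.060 -0.008 -0.998
  outer loop
   vertex 4.1 1.1 2.8
   vertex 0.9 1.9 2.6
   vertex 1.3 5.0 2.6
  endloop
 endfacet
 facet normal 0.340 -0.520 0.784
  outer loop
   vertex 4.1 1.1 2.8
   vertex 4.3 4.7 5.1
   vertex 0.8 0.0 3.5
  endloop
 endfacet
 facet normal -0.050 -0.425 -0.904
  outer loop
   vertex 4.1 1.1 2.8
   vertex 0.8 0.0 3.5
   vertex 0.9 1.9 2.6
  endloop
 endfacet
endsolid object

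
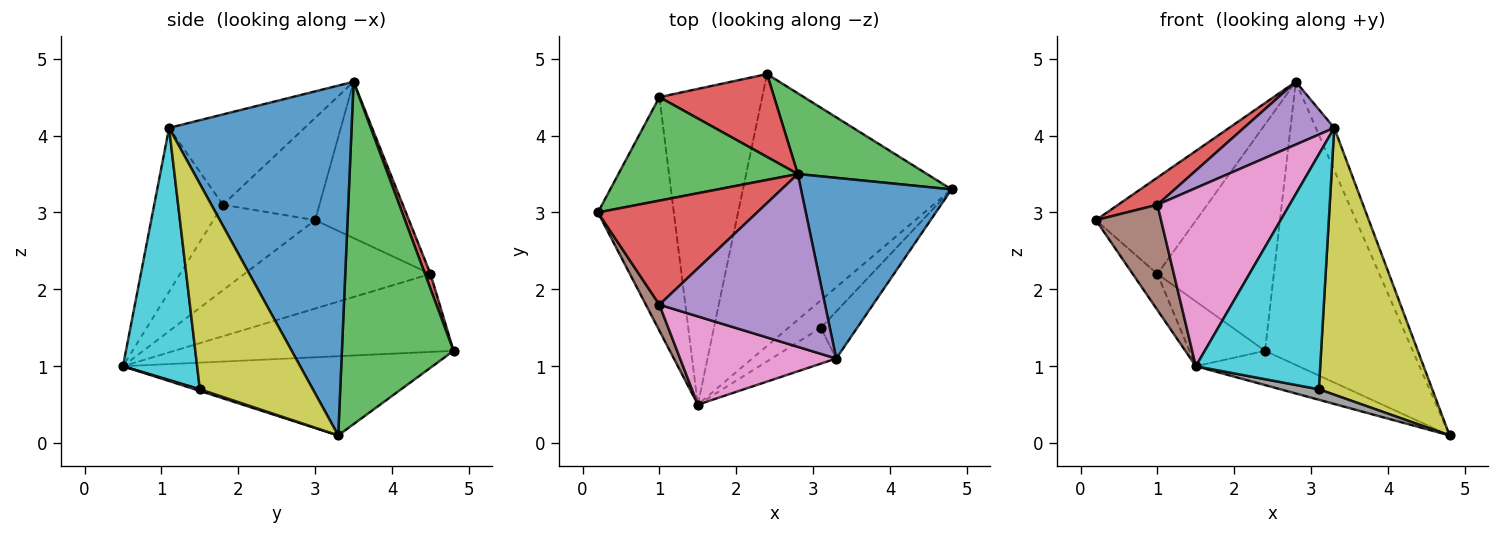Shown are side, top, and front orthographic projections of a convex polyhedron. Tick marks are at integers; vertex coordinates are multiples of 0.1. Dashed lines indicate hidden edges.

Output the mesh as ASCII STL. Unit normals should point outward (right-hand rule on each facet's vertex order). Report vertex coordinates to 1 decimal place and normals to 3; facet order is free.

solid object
 facet normal 0.915 0.092 0.394
  outer loop
   vertex 3.3 1.1 4.1
   vertex 4.8 3.3 0.1
   vertex 2.8 3.5 4.7
  endloop
 endfacet
 facet normal -0.352 0.117 -0.928
  outer loop
   vertex 2.4 4.8 1.2
   vertex 4.8 3.3 0.1
   vertex 1.5 0.5 1.0
  endloop
 endfacet
 facet normal 0.588 0.778 0.222
  outer loop
   vertex 2.4 4.8 1.2
   vertex 2.8 3.5 4.7
   vertex 4.8 3.3 0.1
  endloop
 endfacet
 facet normal -0.528 -0.215 0.822
  outer loop
   vertex 1.0 1.8 3.1
   vertex 2.8 3.5 4.7
   vertex 0.2 3.0 2.9
  endloop
 endfacet
 facet normal -0.456 -0.304 0.836
  outer loop
   vertex 1.0 1.8 3.1
   vertex 3.3 1.1 4.1
   vertex 2.8 3.5 4.7
  endloop
 endfacet
 facet normal -0.835 -0.534 0.132
  outer loop
   vertex 1.0 1.8 3.1
   vertex 0.2 3.0 2.9
   vertex 1.5 0.5 1.0
  endloop
 endfacet
 facet normal -0.422 -0.812 0.402
  outer loop
   vertex 1.0 1.8 3.1
   vertex 1.5 0.5 1.0
   vertex 3.3 1.1 4.1
  endloop
 endfacet
 facet normal 0.047 -0.356 -0.933
  outer loop
   vertex 3.1 1.5 0.7
   vertex 1.5 0.5 1.0
   vertex 4.8 3.3 0.1
  endloop
 endfacet
 facet normal 0.700 -0.703 -0.124
  outer loop
   vertex 3.1 1.5 0.7
   vertex 4.8 3.3 0.1
   vertex 3.3 1.1 4.1
  endloop
 endfacet
 facet normal 0.508 -0.852 -0.130
  outer loop
   vertex 3.1 1.5 0.7
   vertex 3.3 1.1 4.1
   vertex 1.5 0.5 1.0
  endloop
 endfacet
 facet normal -0.755 0.100 -0.648
  outer loop
   vertex 1.0 4.5 2.2
   vertex 1.5 0.5 1.0
   vertex 0.2 3.0 2.9
  endloop
 endfacet
 facet normal -0.596 0.161 -0.786
  outer loop
   vertex 1.0 4.5 2.2
   vertex 2.4 4.8 1.2
   vertex 1.5 0.5 1.0
  endloop
 endfacet
 facet normal -0.538 0.575 0.617
  outer loop
   vertex 1.0 4.5 2.2
   vertex 0.2 3.0 2.9
   vertex 2.8 3.5 4.7
  endloop
 endfacet
 facet normal 0.044 0.938 0.343
  outer loop
   vertex 1.0 4.5 2.2
   vertex 2.8 3.5 4.7
   vertex 2.4 4.8 1.2
  endloop
 endfacet
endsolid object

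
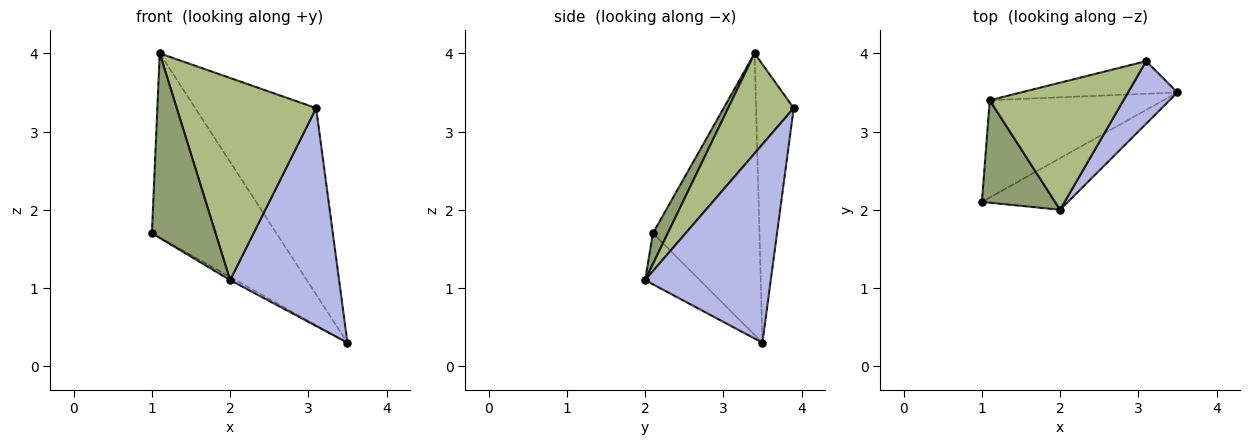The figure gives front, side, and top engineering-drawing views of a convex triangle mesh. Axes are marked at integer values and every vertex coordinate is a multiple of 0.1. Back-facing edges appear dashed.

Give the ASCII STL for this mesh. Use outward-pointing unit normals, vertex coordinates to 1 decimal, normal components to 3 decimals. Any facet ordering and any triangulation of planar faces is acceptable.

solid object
 facet normal -0.603 0.705 -0.372
  outer loop
   vertex 1.1 3.4 4.0
   vertex 3.5 3.5 0.3
   vertex 1.0 2.1 1.7
  endloop
 endfacet
 facet normal -0.293 0.942 -0.165
  outer loop
   vertex 3.1 3.9 3.3
   vertex 3.5 3.5 0.3
   vertex 1.1 3.4 4.0
  endloop
 endfacet
 facet normal -0.510 0.052 -0.859
  outer loop
   vertex 2.0 2.0 1.1
   vertex 1.0 2.1 1.7
   vertex 3.5 3.5 0.3
  endloop
 endfacet
 facet normal 0.742 -0.644 0.185
  outer loop
   vertex 2.0 2.0 1.1
   vertex 3.5 3.5 0.3
   vertex 3.1 3.9 3.3
  endloop
 endfacet
 facet normal 0.200 -0.857 0.476
  outer loop
   vertex 2.0 2.0 1.1
   vertex 1.1 3.4 4.0
   vertex 1.0 2.1 1.7
  endloop
 endfacet
 facet normal 0.370 -0.787 0.494
  outer loop
   vertex 2.0 2.0 1.1
   vertex 3.1 3.9 3.3
   vertex 1.1 3.4 4.0
  endloop
 endfacet
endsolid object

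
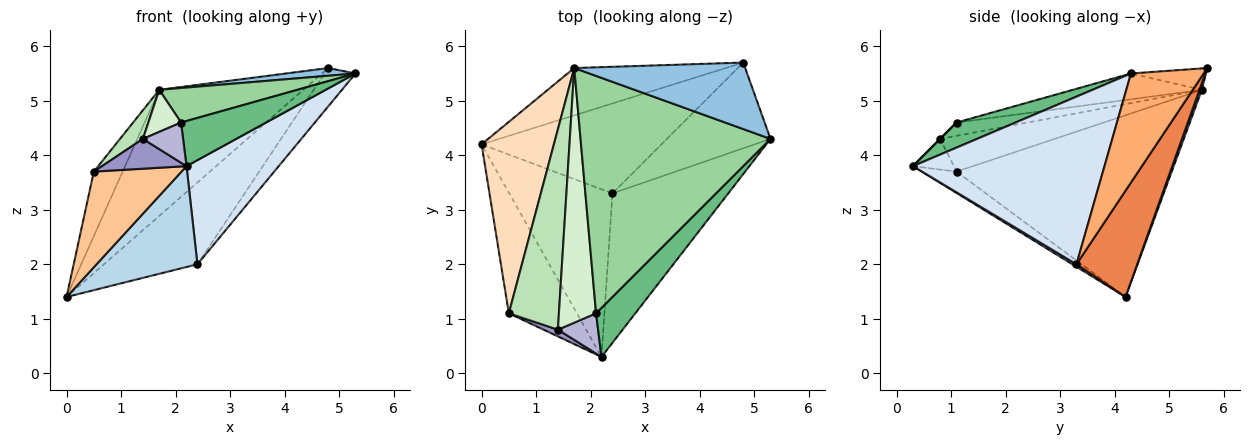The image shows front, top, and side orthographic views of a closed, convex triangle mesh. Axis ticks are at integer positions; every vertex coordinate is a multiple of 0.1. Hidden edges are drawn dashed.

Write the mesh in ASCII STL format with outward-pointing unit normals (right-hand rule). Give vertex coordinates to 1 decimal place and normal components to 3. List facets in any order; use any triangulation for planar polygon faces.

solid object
 facet normal 0.015 0.936 -0.352
  outer loop
   vertex 1.7 5.6 5.2
   vertex 4.8 5.7 5.6
   vertex 0.0 4.2 1.4
  endloop
 endfacet
 facet normal -0.123 -0.115 0.986
  outer loop
   vertex 1.7 5.6 5.2
   vertex 5.3 4.3 5.5
   vertex 4.8 5.7 5.6
  endloop
 endfacet
 facet normal 0.021 -0.515 -0.857
  outer loop
   vertex 2.4 3.3 2.0
   vertex 2.2 0.3 3.8
   vertex 0.0 4.2 1.4
  endloop
 endfacet
 facet normal 0.765 -0.368 -0.529
  outer loop
   vertex 2.4 3.3 2.0
   vertex 5.3 4.3 5.5
   vertex 2.2 0.3 3.8
  endloop
 endfacet
 facet normal 0.401 0.616 -0.678
  outer loop
   vertex 2.4 3.3 2.0
   vertex 0.0 4.2 1.4
   vertex 4.8 5.7 5.6
  endloop
 endfacet
 facet normal 0.693 0.294 -0.658
  outer loop
   vertex 2.4 3.3 2.0
   vertex 4.8 5.7 5.6
   vertex 5.3 4.3 5.5
  endloop
 endfacet
 facet normal -0.239 -0.603 -0.761
  outer loop
   vertex 0.5 1.1 3.7
   vertex 0.0 4.2 1.4
   vertex 2.2 0.3 3.8
  endloop
 endfacet
 facet normal -0.922 0.124 0.367
  outer loop
   vertex 0.5 1.1 3.7
   vertex 1.7 5.6 5.2
   vertex 0.0 4.2 1.4
  endloop
 endfacet
 facet normal 0.425 -0.613 0.666
  outer loop
   vertex 2.1 1.1 4.6
   vertex 2.2 0.3 3.8
   vertex 5.3 4.3 5.5
  endloop
 endfacet
 facet normal -0.133 -0.143 0.981
  outer loop
   vertex 2.1 1.1 4.6
   vertex 5.3 4.3 5.5
   vertex 1.7 5.6 5.2
  endloop
 endfacet
 facet normal -0.577 -0.115 0.808
  outer loop
   vertex 1.4 0.8 4.3
   vertex 1.7 5.6 5.2
   vertex 0.5 1.1 3.7
  endloop
 endfacet
 facet normal -0.333 -0.154 0.930
  outer loop
   vertex 1.4 0.8 4.3
   vertex 2.1 1.1 4.6
   vertex 1.7 5.6 5.2
  endloop
 endfacet
 facet normal -0.427 -0.882 0.199
  outer loop
   vertex 1.4 0.8 4.3
   vertex 0.5 1.1 3.7
   vertex 2.2 0.3 3.8
  endloop
 endfacet
 facet normal 0.000 -0.707 0.707
  outer loop
   vertex 1.4 0.8 4.3
   vertex 2.2 0.3 3.8
   vertex 2.1 1.1 4.6
  endloop
 endfacet
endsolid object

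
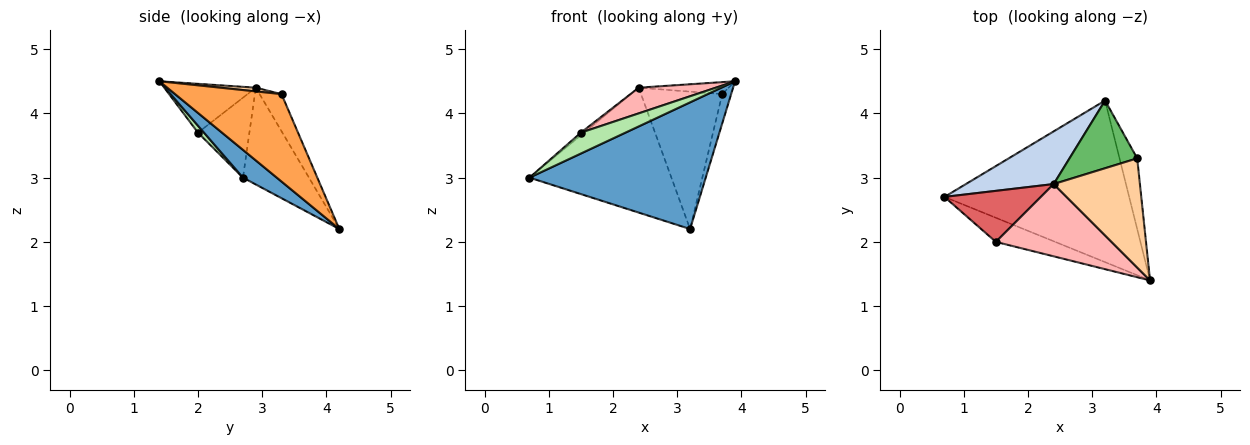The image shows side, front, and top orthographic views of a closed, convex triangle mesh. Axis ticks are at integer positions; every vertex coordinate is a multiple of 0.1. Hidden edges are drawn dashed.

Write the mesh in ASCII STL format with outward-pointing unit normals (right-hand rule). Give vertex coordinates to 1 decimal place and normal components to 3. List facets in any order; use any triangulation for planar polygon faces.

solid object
 facet normal 0.117 -0.613 -0.782
  outer loop
   vertex 3.2 4.2 2.2
   vertex 3.9 1.4 4.5
   vertex 0.7 2.7 3.0
  endloop
 endfacet
 facet normal -0.394 0.847 0.357
  outer loop
   vertex 2.4 2.9 4.4
   vertex 3.2 4.2 2.2
   vertex 0.7 2.7 3.0
  endloop
 endfacet
 facet normal 0.977 0.082 -0.197
  outer loop
   vertex 3.7 3.3 4.3
   vertex 3.9 1.4 4.5
   vertex 3.2 4.2 2.2
  endloop
 endfacet
 facet normal 0.043 0.109 0.993
  outer loop
   vertex 3.7 3.3 4.3
   vertex 2.4 2.9 4.4
   vertex 3.9 1.4 4.5
  endloop
 endfacet
 facet normal -0.235 0.872 0.430
  outer loop
   vertex 3.7 3.3 4.3
   vertex 3.2 4.2 2.2
   vertex 2.4 2.9 4.4
  endloop
 endfacet
 facet normal 0.088 -0.652 -0.753
  outer loop
   vertex 1.5 2.0 3.7
   vertex 0.7 2.7 3.0
   vertex 3.9 1.4 4.5
  endloop
 endfacet
 facet normal -0.638 0.040 0.769
  outer loop
   vertex 1.5 2.0 3.7
   vertex 2.4 2.9 4.4
   vertex 0.7 2.7 3.0
  endloop
 endfacet
 facet normal -0.370 -0.311 0.875
  outer loop
   vertex 1.5 2.0 3.7
   vertex 3.9 1.4 4.5
   vertex 2.4 2.9 4.4
  endloop
 endfacet
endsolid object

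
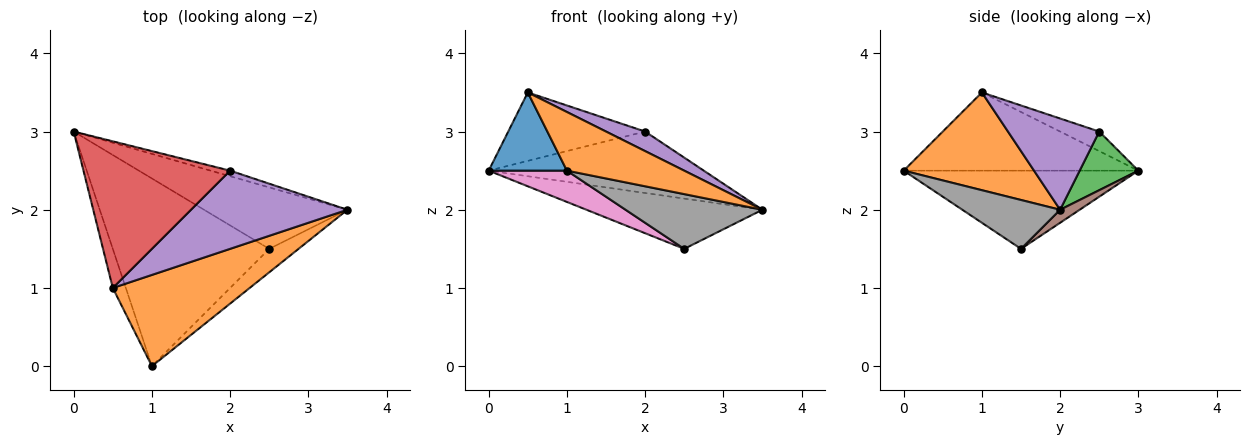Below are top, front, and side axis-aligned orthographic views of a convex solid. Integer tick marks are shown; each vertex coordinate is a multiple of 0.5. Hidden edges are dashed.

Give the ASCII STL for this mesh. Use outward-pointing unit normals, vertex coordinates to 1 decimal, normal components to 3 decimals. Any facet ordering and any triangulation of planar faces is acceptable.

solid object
 facet normal -0.937 -0.312 -0.156
  outer loop
   vertex 0.5 1.0 3.5
   vertex 0.0 3.0 2.5
   vertex 1.0 0.0 2.5
  endloop
 endfacet
 facet normal 0.515 -0.464 0.721
  outer loop
   vertex 0.5 1.0 3.5
   vertex 1.0 0.0 2.5
   vertex 3.5 2.0 2.0
  endloop
 endfacet
 facet normal 0.262 0.961 -0.087
  outer loop
   vertex 2.0 2.5 3.0
   vertex 3.5 2.0 2.0
   vertex 0.0 3.0 2.5
  endloop
 endfacet
 facet normal -0.120 0.420 0.900
  outer loop
   vertex 2.0 2.5 3.0
   vertex 0.0 3.0 2.5
   vertex 0.5 1.0 3.5
  endloop
 endfacet
 facet normal 0.493 -0.211 0.844
  outer loop
   vertex 2.0 2.5 3.0
   vertex 0.5 1.0 3.5
   vertex 3.5 2.0 2.0
  endloop
 endfacet
 facet normal 0.070 0.632 -0.772
  outer loop
   vertex 2.5 1.5 1.5
   vertex 0.0 3.0 2.5
   vertex 3.5 2.0 2.0
  endloop
 endfacet
 facet normal -0.442 -0.147 -0.885
  outer loop
   vertex 2.5 1.5 1.5
   vertex 1.0 0.0 2.5
   vertex 0.0 3.0 2.5
  endloop
 endfacet
 facet normal 0.549 -0.768 -0.329
  outer loop
   vertex 2.5 1.5 1.5
   vertex 3.5 2.0 2.0
   vertex 1.0 0.0 2.5
  endloop
 endfacet
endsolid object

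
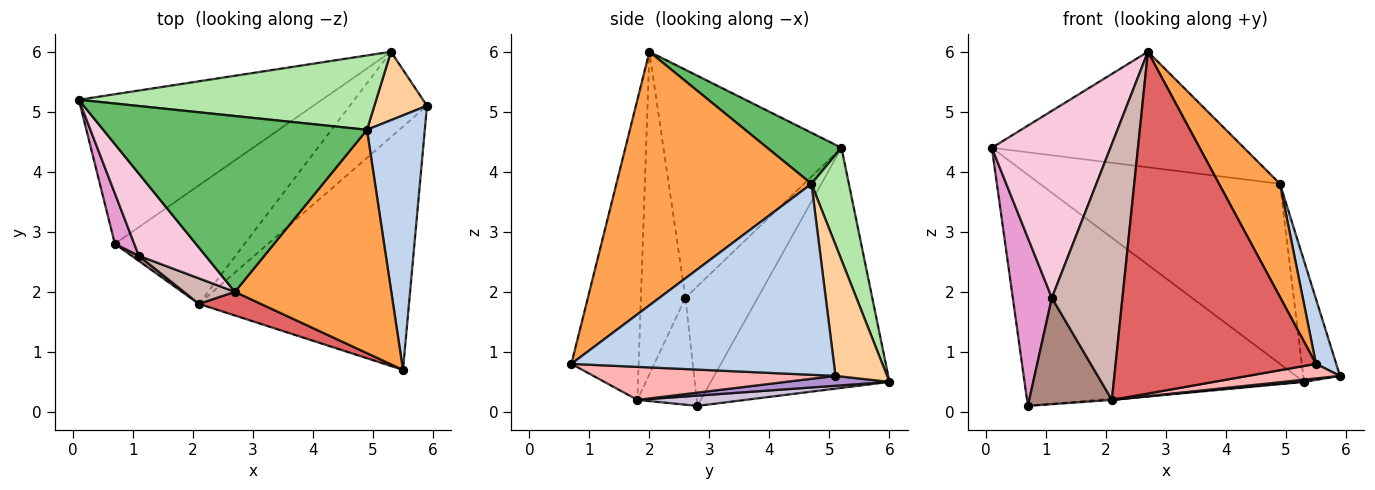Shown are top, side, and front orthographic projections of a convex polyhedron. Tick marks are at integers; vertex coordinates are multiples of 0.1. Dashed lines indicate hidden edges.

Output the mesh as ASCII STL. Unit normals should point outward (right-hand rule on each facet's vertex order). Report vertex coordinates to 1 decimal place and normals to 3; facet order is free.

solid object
 facet normal -0.473 0.740 -0.479
  outer loop
   vertex 5.3 6.0 0.5
   vertex 0.7 2.8 0.1
   vertex 0.1 5.2 4.4
  endloop
 endfacet
 facet normal 0.954 -0.074 0.289
  outer loop
   vertex 4.9 4.7 3.8
   vertex 5.5 0.7 0.8
   vertex 5.9 5.1 0.6
  endloop
 endfacet
 facet normal 0.823 -0.257 0.507
  outer loop
   vertex 4.9 4.7 3.8
   vertex 2.7 2.0 6.0
   vertex 5.5 0.7 0.8
  endloop
 endfacet
 facet normal 0.775 0.551 0.311
  outer loop
   vertex 4.9 4.7 3.8
   vertex 5.9 5.1 0.6
   vertex 5.3 6.0 0.5
  endloop
 endfacet
 facet normal 0.160 0.542 0.825
  outer loop
   vertex 4.9 4.7 3.8
   vertex 0.1 5.2 4.4
   vertex 2.7 2.0 6.0
  endloop
 endfacet
 facet normal 0.143 0.915 0.378
  outer loop
   vertex 4.9 4.7 3.8
   vertex 5.3 6.0 0.5
   vertex 0.1 5.2 4.4
  endloop
 endfacet
 facet normal -0.318 -0.946 0.065
  outer loop
   vertex 2.1 1.8 0.2
   vertex 5.5 0.7 0.8
   vertex 2.7 2.0 6.0
  endloop
 endfacet
 facet normal 0.155 -0.059 -0.986
  outer loop
   vertex 2.1 1.8 0.2
   vertex 5.9 5.1 0.6
   vertex 5.5 0.7 0.8
  endloop
 endfacet
 facet normal 0.127 -0.026 -0.992
  outer loop
   vertex 2.1 1.8 0.2
   vertex 5.3 6.0 0.5
   vertex 5.9 5.1 0.6
  endloop
 endfacet
 facet normal 0.079 0.011 -0.997
  outer loop
   vertex 2.1 1.8 0.2
   vertex 0.7 2.8 0.1
   vertex 5.3 6.0 0.5
  endloop
 endfacet
 facet normal -0.583 -0.812 0.039
  outer loop
   vertex 1.1 2.6 1.9
   vertex 0.7 2.8 0.1
   vertex 2.1 1.8 0.2
  endloop
 endfacet
 facet normal -0.531 -0.843 0.084
  outer loop
   vertex 1.1 2.6 1.9
   vertex 2.1 1.8 0.2
   vertex 2.7 2.0 6.0
  endloop
 endfacet
 facet normal -0.871 -0.471 0.141
  outer loop
   vertex 1.1 2.6 1.9
   vertex 0.1 5.2 4.4
   vertex 0.7 2.8 0.1
  endloop
 endfacet
 facet normal -0.809 -0.539 0.237
  outer loop
   vertex 1.1 2.6 1.9
   vertex 2.7 2.0 6.0
   vertex 0.1 5.2 4.4
  endloop
 endfacet
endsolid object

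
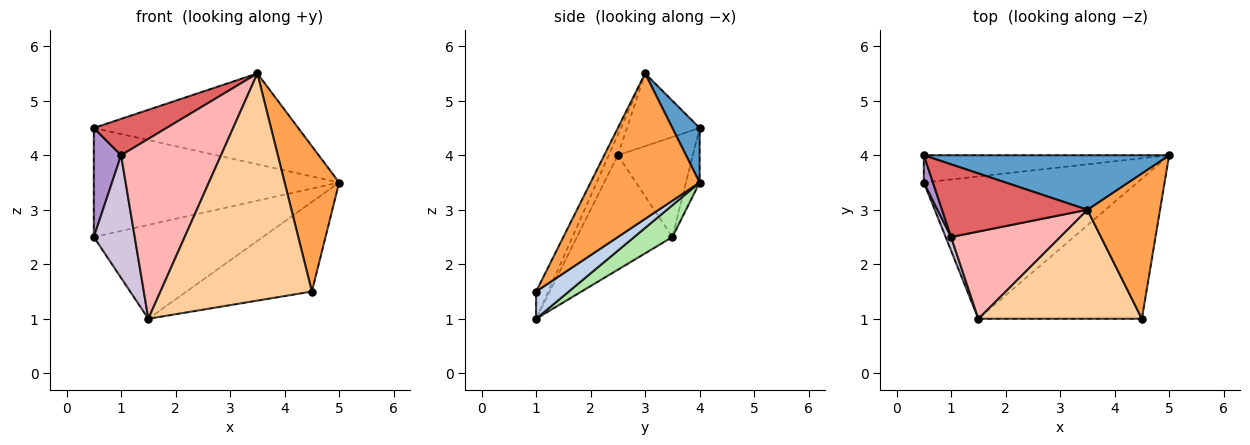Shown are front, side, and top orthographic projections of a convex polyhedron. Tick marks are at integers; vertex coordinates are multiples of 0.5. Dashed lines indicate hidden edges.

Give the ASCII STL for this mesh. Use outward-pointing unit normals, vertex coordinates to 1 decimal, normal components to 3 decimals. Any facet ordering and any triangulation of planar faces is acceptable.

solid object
 facet normal 0.114 0.852 0.511
  outer loop
   vertex 3.5 3.0 5.5
   vertex 5.0 4.0 3.5
   vertex 0.5 4.0 4.5
  endloop
 endfacet
 facet normal 0.139 0.533 -0.835
  outer loop
   vertex 4.5 1.0 1.5
   vertex 1.5 1.0 1.0
   vertex 5.0 4.0 3.5
  endloop
 endfacet
 facet normal 0.816 -0.408 0.408
  outer loop
   vertex 4.5 1.0 1.5
   vertex 5.0 4.0 3.5
   vertex 3.5 3.0 5.5
  endloop
 endfacet
 facet normal -0.072 -0.899 0.432
  outer loop
   vertex 4.5 1.0 1.5
   vertex 3.5 3.0 5.5
   vertex 1.5 1.0 1.0
  endloop
 endfacet
 facet normal -0.054 0.969 -0.242
  outer loop
   vertex 0.5 3.5 2.5
   vertex 0.5 4.0 4.5
   vertex 5.0 4.0 3.5
  endloop
 endfacet
 facet normal 0.123 0.546 -0.828
  outer loop
   vertex 0.5 3.5 2.5
   vertex 5.0 4.0 3.5
   vertex 1.5 1.0 1.0
  endloop
 endfacet
 facet normal -0.408 -0.408 0.816
  outer loop
   vertex 1.0 2.5 4.0
   vertex 3.5 3.0 5.5
   vertex 0.5 4.0 4.5
  endloop
 endfacet
 facet normal -0.082 -0.897 0.435
  outer loop
   vertex 1.0 2.5 4.0
   vertex 1.5 1.0 1.0
   vertex 3.5 3.0 5.5
  endloop
 endfacet
 facet normal -0.936 -0.341 0.085
  outer loop
   vertex 1.0 2.5 4.0
   vertex 0.5 4.0 4.5
   vertex 0.5 3.5 2.5
  endloop
 endfacet
 facet normal -0.918 -0.394 0.044
  outer loop
   vertex 1.0 2.5 4.0
   vertex 0.5 3.5 2.5
   vertex 1.5 1.0 1.0
  endloop
 endfacet
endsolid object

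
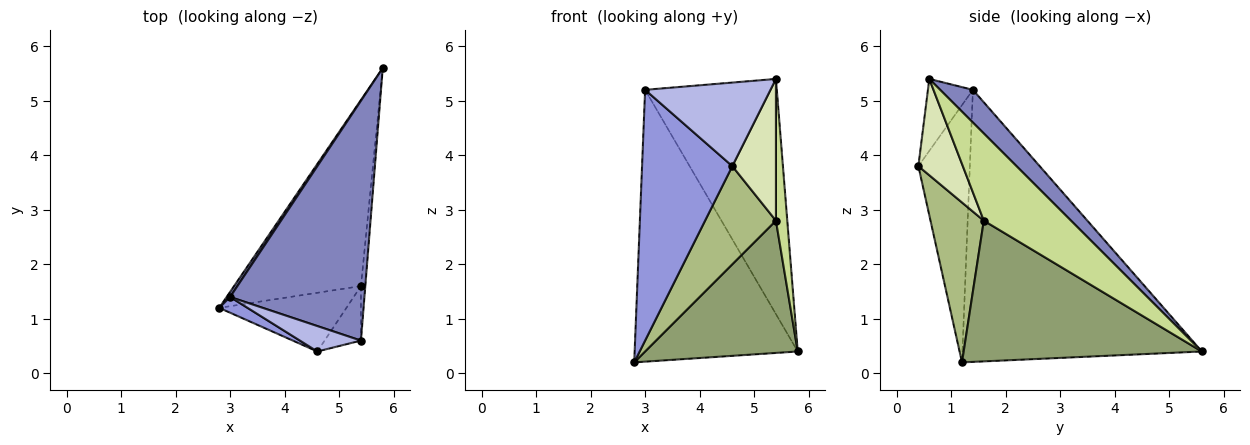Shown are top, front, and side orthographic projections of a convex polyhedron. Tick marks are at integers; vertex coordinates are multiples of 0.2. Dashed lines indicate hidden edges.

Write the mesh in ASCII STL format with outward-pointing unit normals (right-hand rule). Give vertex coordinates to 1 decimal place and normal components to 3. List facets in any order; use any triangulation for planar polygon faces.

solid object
 facet normal -0.826 0.563 0.011
  outer loop
   vertex 3.0 1.4 5.2
   vertex 5.8 5.6 0.4
   vertex 2.8 1.2 0.2
  endloop
 endfacet
 facet normal 0.171 0.690 0.703
  outer loop
   vertex 3.0 1.4 5.2
   vertex 5.4 0.6 5.4
   vertex 5.8 5.6 0.4
  endloop
 endfacet
 facet normal -0.494 -0.867 0.054
  outer loop
   vertex 3.0 1.4 5.2
   vertex 2.8 1.2 0.2
   vertex 4.6 0.4 3.8
  endloop
 endfacet
 facet normal -0.325 -0.905 0.275
  outer loop
   vertex 3.0 1.4 5.2
   vertex 4.6 0.4 3.8
   vertex 5.4 0.6 5.4
  endloop
 endfacet
 facet normal 0.671 -0.430 -0.605
  outer loop
   vertex 5.4 1.6 2.8
   vertex 2.8 1.2 0.2
   vertex 5.8 5.6 0.4
  endloop
 endfacet
 facet normal 0.542 -0.721 -0.431
  outer loop
   vertex 5.4 1.6 2.8
   vertex 4.6 0.4 3.8
   vertex 2.8 1.2 0.2
  endloop
 endfacet
 facet normal 0.990 -0.129 -0.050
  outer loop
   vertex 5.4 1.6 2.8
   vertex 5.8 5.6 0.4
   vertex 5.4 0.6 5.4
  endloop
 endfacet
 facet normal 0.689 -0.676 -0.260
  outer loop
   vertex 5.4 1.6 2.8
   vertex 5.4 0.6 5.4
   vertex 4.6 0.4 3.8
  endloop
 endfacet
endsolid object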